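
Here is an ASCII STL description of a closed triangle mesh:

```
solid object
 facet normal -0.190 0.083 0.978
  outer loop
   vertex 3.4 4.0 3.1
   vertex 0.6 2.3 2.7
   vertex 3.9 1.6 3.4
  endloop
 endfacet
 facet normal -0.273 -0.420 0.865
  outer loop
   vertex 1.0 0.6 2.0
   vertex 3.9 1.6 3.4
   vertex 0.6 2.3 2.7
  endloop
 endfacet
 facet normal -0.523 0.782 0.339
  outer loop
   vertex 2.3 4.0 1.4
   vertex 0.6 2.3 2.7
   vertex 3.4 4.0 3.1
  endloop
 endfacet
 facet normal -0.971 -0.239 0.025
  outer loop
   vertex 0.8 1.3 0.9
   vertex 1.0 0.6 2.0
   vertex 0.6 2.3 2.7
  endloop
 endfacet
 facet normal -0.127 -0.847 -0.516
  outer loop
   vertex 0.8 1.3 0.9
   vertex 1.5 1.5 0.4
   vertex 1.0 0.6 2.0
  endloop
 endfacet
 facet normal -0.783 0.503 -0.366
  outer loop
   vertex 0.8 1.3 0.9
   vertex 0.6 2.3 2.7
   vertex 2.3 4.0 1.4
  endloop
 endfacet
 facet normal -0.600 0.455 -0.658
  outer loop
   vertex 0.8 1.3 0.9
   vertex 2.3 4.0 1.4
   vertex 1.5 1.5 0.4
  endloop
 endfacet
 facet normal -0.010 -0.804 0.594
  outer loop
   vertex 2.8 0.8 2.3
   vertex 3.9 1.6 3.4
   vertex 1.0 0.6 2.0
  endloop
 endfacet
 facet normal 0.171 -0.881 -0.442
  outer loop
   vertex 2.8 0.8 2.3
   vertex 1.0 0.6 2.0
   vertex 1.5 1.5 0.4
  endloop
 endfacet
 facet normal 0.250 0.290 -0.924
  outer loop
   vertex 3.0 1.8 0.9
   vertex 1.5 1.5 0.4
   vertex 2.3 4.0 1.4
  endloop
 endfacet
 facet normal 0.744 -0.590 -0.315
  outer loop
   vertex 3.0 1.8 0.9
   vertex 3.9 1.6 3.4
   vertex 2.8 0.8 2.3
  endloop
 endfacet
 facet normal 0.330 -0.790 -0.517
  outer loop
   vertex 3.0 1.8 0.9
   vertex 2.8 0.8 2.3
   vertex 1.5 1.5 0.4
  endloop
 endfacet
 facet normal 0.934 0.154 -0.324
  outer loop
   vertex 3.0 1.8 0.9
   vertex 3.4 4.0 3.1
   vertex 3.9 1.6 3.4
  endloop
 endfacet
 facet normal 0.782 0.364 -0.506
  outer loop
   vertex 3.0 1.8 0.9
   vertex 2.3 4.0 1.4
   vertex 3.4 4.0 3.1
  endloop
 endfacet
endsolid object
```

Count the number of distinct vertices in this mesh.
9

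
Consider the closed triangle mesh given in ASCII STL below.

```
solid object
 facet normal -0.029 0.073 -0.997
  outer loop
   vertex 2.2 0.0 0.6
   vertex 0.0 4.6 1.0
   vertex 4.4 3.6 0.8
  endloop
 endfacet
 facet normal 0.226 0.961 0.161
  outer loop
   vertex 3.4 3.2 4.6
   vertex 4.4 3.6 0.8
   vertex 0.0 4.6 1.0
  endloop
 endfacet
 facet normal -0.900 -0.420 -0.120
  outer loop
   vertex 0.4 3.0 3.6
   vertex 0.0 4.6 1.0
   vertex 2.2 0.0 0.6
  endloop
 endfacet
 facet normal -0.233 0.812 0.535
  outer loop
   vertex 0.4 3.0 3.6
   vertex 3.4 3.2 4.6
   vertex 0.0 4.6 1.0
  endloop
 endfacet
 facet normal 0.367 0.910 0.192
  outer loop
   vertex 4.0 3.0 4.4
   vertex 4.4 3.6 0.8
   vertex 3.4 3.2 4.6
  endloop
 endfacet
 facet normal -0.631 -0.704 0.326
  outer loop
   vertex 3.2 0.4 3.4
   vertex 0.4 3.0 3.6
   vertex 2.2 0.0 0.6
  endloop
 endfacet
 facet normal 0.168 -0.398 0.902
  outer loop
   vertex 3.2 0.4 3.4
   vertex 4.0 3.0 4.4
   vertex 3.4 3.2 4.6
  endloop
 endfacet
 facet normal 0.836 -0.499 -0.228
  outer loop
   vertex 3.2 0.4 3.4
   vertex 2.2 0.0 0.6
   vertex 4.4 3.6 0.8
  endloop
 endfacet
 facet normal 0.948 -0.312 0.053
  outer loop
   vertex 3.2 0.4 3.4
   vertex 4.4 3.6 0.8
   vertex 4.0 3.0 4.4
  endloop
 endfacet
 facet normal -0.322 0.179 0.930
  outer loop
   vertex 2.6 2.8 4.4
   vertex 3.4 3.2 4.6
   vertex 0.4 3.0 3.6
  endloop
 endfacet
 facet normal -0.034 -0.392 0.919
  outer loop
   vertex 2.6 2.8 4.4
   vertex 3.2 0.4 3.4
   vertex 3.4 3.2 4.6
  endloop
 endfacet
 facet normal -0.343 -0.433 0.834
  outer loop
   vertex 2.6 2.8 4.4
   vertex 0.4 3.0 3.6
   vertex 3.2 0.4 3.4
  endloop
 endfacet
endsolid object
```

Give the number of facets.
12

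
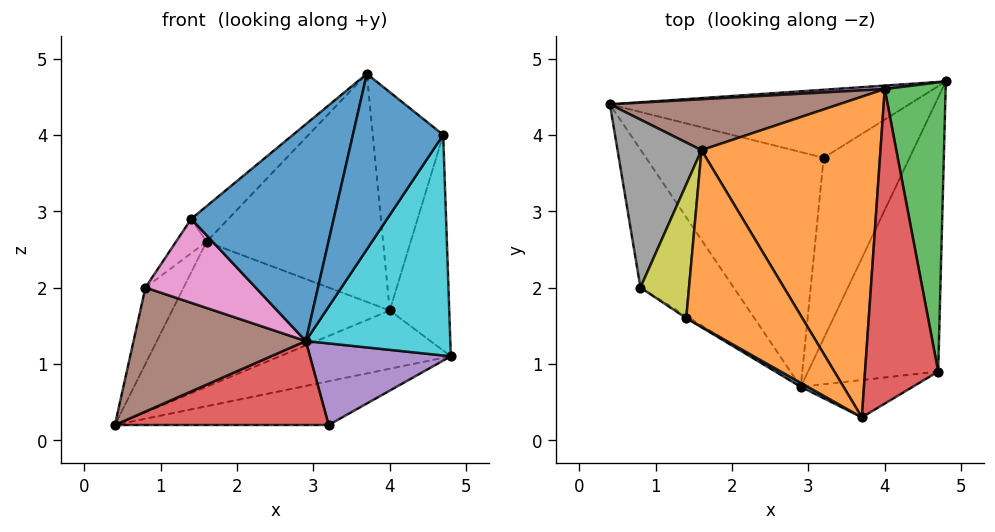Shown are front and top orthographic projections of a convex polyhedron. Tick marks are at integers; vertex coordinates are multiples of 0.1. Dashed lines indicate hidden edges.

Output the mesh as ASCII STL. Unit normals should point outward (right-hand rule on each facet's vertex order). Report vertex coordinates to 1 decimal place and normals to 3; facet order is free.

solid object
 facet normal -0.502 -0.865 0.016
  outer loop
   vertex 2.9 0.7 1.3
   vertex 3.7 0.3 4.8
   vertex 1.4 1.6 2.9
  endloop
 endfacet
 facet normal -0.573 0.162 0.804
  outer loop
   vertex 1.6 3.8 2.6
   vertex 1.4 1.6 2.9
   vertex 3.7 0.3 4.8
  endloop
 endfacet
 facet normal 0.134 0.536 -0.834
  outer loop
   vertex 3.2 3.7 0.2
   vertex 0.4 4.4 0.2
   vertex 4.8 4.7 1.1
  endloop
 endfacet
 facet normal -0.084 -0.336 -0.938
  outer loop
   vertex 3.2 3.7 0.2
   vertex 2.9 0.7 1.3
   vertex 0.4 4.4 0.2
  endloop
 endfacet
 facet normal 0.610 -0.326 -0.722
  outer loop
   vertex 3.2 3.7 0.2
   vertex 4.8 4.7 1.1
   vertex 2.9 0.7 1.3
  endloop
 endfacet
 facet normal -0.552 -0.557 -0.620
  outer loop
   vertex 0.8 2.0 2.0
   vertex 0.4 4.4 0.2
   vertex 2.9 0.7 1.3
  endloop
 endfacet
 facet normal -0.532 -0.847 -0.022
  outer loop
   vertex 0.8 2.0 2.0
   vertex 2.9 0.7 1.3
   vertex 1.4 1.6 2.9
  endloop
 endfacet
 facet normal -0.850 0.218 0.480
  outer loop
   vertex 0.8 2.0 2.0
   vertex 1.6 3.8 2.6
   vertex 0.4 4.4 0.2
  endloop
 endfacet
 facet normal -0.790 0.153 0.594
  outer loop
   vertex 0.8 2.0 2.0
   vertex 1.4 1.6 2.9
   vertex 1.6 3.8 2.6
  endloop
 endfacet
 facet normal 0.778 -0.394 -0.489
  outer loop
   vertex 4.7 0.9 4.0
   vertex 2.9 0.7 1.3
   vertex 4.8 4.7 1.1
  endloop
 endfacet
 facet normal 0.388 -0.902 -0.192
  outer loop
   vertex 4.7 0.9 4.0
   vertex 3.7 0.3 4.8
   vertex 2.9 0.7 1.3
  endloop
 endfacet
 facet normal 0.112 0.576 0.810
  outer loop
   vertex 4.0 4.6 1.7
   vertex 1.6 3.8 2.6
   vertex 3.7 0.3 4.8
  endloop
 endfacet
 facet normal 0.466 0.529 0.709
  outer loop
   vertex 4.0 4.6 1.7
   vertex 4.7 0.9 4.0
   vertex 4.8 4.7 1.1
  endloop
 endfacet
 facet normal 0.300 0.544 0.784
  outer loop
   vertex 4.0 4.6 1.7
   vertex 3.7 0.3 4.8
   vertex 4.7 0.9 4.0
  endloop
 endfacet
 facet normal -0.080 0.995 0.059
  outer loop
   vertex 4.0 4.6 1.7
   vertex 4.8 4.7 1.1
   vertex 0.4 4.4 0.2
  endloop
 endfacet
 facet normal -0.187 0.927 0.325
  outer loop
   vertex 4.0 4.6 1.7
   vertex 0.4 4.4 0.2
   vertex 1.6 3.8 2.6
  endloop
 endfacet
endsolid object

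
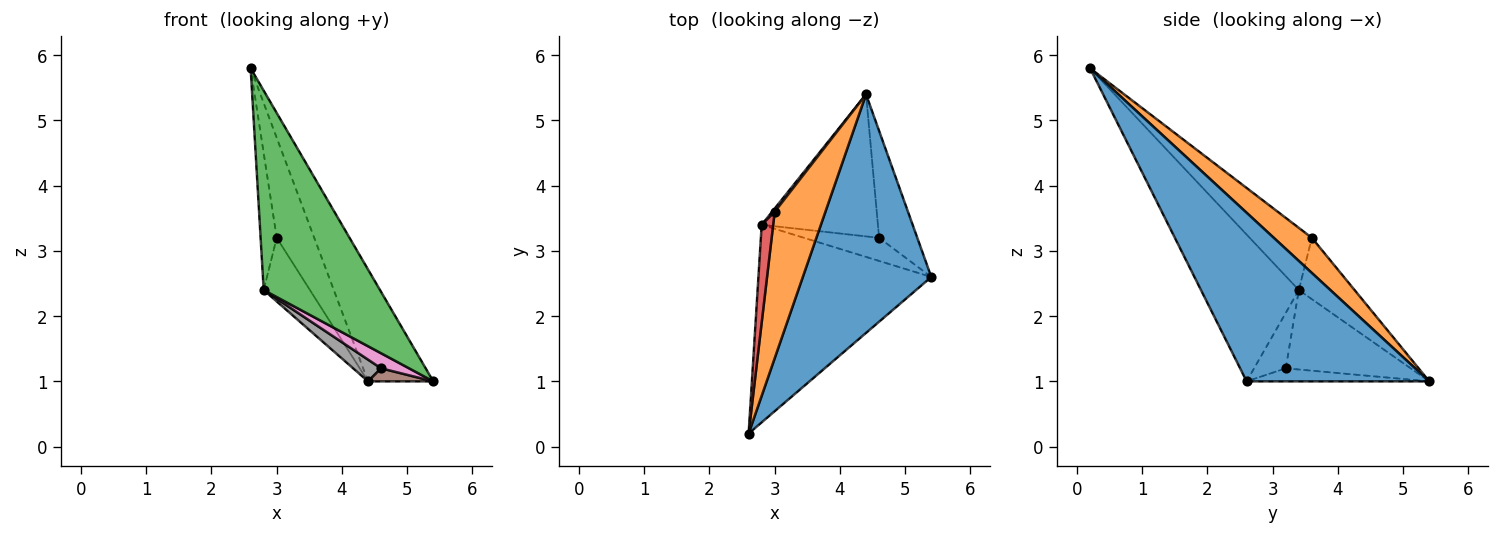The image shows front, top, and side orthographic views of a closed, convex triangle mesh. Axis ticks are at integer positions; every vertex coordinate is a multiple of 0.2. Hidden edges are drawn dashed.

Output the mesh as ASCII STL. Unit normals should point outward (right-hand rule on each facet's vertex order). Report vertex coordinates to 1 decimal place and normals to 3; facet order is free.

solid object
 facet normal 0.765 0.273 0.583
  outer loop
   vertex 4.4 5.4 1.0
   vertex 2.6 0.2 5.8
   vertex 5.4 2.6 1.0
  endloop
 endfacet
 facet normal 0.497 0.490 0.717
  outer loop
   vertex 3.0 3.6 3.2
   vertex 2.6 0.2 5.8
   vertex 4.4 5.4 1.0
  endloop
 endfacet
 facet normal -0.513 -0.610 -0.604
  outer loop
   vertex 2.8 3.4 2.4
   vertex 5.4 2.6 1.0
   vertex 2.6 0.2 5.8
  endloop
 endfacet
 facet normal -0.953 0.247 0.176
  outer loop
   vertex 2.8 3.4 2.4
   vertex 2.6 0.2 5.8
   vertex 3.0 3.6 3.2
  endloop
 endfacet
 facet normal -0.769 0.638 0.033
  outer loop
   vertex 2.8 3.4 2.4
   vertex 3.0 3.6 3.2
   vertex 4.4 5.4 1.0
  endloop
 endfacet
 facet normal -0.321 -0.115 -0.940
  outer loop
   vertex 4.6 3.2 1.2
   vertex 4.4 5.4 1.0
   vertex 5.4 2.6 1.0
  endloop
 endfacet
 facet normal -0.526 -0.464 -0.712
  outer loop
   vertex 4.6 3.2 1.2
   vertex 5.4 2.6 1.0
   vertex 2.8 3.4 2.4
  endloop
 endfacet
 facet normal -0.560 -0.125 -0.819
  outer loop
   vertex 4.6 3.2 1.2
   vertex 2.8 3.4 2.4
   vertex 4.4 5.4 1.0
  endloop
 endfacet
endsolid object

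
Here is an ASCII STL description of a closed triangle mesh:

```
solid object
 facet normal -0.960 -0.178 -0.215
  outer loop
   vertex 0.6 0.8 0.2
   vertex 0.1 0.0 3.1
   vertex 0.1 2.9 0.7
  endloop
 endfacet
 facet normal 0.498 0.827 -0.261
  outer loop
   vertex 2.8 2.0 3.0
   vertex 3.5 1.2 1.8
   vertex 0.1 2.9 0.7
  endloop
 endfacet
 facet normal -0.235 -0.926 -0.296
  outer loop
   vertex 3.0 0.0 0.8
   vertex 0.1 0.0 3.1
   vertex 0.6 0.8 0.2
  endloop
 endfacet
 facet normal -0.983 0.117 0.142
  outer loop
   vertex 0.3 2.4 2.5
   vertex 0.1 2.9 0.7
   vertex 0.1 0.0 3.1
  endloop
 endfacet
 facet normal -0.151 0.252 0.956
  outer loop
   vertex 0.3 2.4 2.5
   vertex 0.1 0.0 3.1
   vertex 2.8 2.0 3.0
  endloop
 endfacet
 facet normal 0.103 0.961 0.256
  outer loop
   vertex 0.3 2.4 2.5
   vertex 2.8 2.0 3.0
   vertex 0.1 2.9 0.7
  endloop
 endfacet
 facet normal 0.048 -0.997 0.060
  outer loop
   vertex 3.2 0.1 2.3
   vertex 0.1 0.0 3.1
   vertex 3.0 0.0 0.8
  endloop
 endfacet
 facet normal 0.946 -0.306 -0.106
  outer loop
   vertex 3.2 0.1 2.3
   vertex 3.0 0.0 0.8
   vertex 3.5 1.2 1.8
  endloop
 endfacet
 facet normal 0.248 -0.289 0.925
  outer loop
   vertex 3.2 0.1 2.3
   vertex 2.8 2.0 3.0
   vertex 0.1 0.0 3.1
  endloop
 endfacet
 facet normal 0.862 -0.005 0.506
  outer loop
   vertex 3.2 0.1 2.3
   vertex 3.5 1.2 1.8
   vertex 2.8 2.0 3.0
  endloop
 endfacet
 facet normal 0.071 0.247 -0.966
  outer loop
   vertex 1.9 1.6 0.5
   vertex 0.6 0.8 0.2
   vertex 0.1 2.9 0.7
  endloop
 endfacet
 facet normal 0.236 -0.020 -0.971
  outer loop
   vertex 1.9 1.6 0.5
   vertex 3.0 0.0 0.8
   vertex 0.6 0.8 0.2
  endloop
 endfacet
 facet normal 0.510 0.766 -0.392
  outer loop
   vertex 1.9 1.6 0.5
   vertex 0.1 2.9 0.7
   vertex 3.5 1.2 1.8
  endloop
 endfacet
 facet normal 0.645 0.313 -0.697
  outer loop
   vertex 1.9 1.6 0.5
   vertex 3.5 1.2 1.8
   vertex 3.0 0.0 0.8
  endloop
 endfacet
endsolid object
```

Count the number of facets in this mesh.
14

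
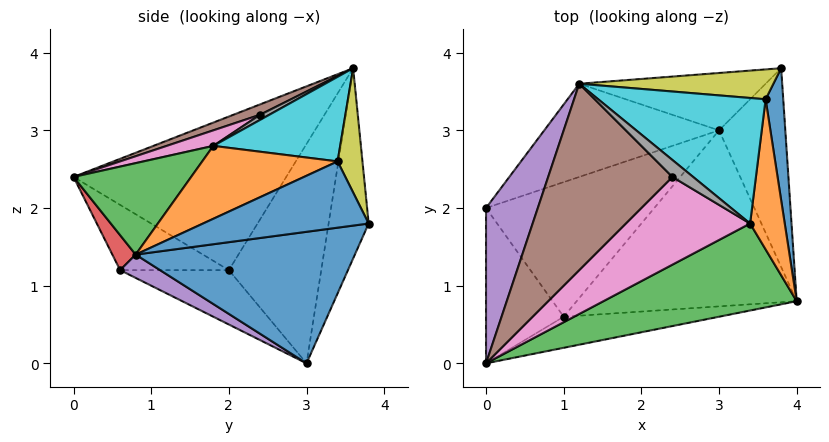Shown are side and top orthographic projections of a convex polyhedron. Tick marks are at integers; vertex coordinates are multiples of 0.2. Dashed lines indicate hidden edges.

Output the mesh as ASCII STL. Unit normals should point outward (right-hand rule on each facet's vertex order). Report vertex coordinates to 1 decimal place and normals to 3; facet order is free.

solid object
 facet normal 0.887 0.119 -0.447
  outer loop
   vertex 3.8 3.8 1.8
   vertex 4.0 0.8 1.4
   vertex 3.0 3.0 0.0
  endloop
 endfacet
 facet normal -0.286 0.916 -0.280
  outer loop
   vertex 3.8 3.8 1.8
   vertex 3.0 3.0 0.0
   vertex 1.2 3.6 3.8
  endloop
 endfacet
 facet normal 0.301 -0.710 0.636
  outer loop
   vertex 3.4 1.8 2.8
   vertex 0.0 0.0 2.4
   vertex 4.0 0.8 1.4
  endloop
 endfacet
 facet normal 0.087 -0.918 -0.387
  outer loop
   vertex 1.0 0.6 1.2
   vertex 4.0 0.8 1.4
   vertex 0.0 0.0 2.4
  endloop
 endfacet
 facet normal 0.091 -0.505 -0.858
  outer loop
   vertex 1.0 0.6 1.2
   vertex 3.0 3.0 0.0
   vertex 4.0 0.8 1.4
  endloop
 endfacet
 facet normal 0.077 -0.383 0.920
  outer loop
   vertex 2.4 2.4 3.2
   vertex 1.2 3.6 3.8
   vertex 0.0 0.0 2.4
  endloop
 endfacet
 facet normal 0.113 -0.414 0.903
  outer loop
   vertex 2.4 2.4 3.2
   vertex 0.0 0.0 2.4
   vertex 3.4 1.8 2.8
  endloop
 endfacet
 facet normal 0.236 -0.236 0.943
  outer loop
   vertex 2.4 2.4 3.2
   vertex 3.4 1.8 2.8
   vertex 1.2 3.6 3.8
  endloop
 endfacet
 facet normal 0.311 0.817 0.486
  outer loop
   vertex 3.6 3.4 2.6
   vertex 3.8 3.8 1.8
   vertex 1.2 3.6 3.8
  endloop
 endfacet
 facet normal 0.450 0.055 0.891
  outer loop
   vertex 3.6 3.4 2.6
   vertex 1.2 3.6 3.8
   vertex 3.4 1.8 2.8
  endloop
 endfacet
 facet normal 0.966 0.030 0.257
  outer loop
   vertex 3.6 3.4 2.6
   vertex 4.0 0.8 1.4
   vertex 3.8 3.8 1.8
  endloop
 endfacet
 facet normal 0.902 -0.059 0.429
  outer loop
   vertex 3.6 3.4 2.6
   vertex 3.4 1.8 2.8
   vertex 4.0 0.8 1.4
  endloop
 endfacet
 facet normal -0.415 0.848 -0.330
  outer loop
   vertex 0.0 2.0 1.2
   vertex 1.2 3.6 3.8
   vertex 3.0 3.0 0.0
  endloop
 endfacet
 facet normal -0.300 -0.214 -0.929
  outer loop
   vertex 0.0 2.0 1.2
   vertex 3.0 3.0 0.0
   vertex 1.0 0.6 1.2
  endloop
 endfacet
 facet normal -0.931 0.188 0.314
  outer loop
   vertex 0.0 2.0 1.2
   vertex 0.0 0.0 2.4
   vertex 1.2 3.6 3.8
  endloop
 endfacet
 facet normal -0.584 -0.417 -0.696
  outer loop
   vertex 0.0 2.0 1.2
   vertex 1.0 0.6 1.2
   vertex 0.0 0.0 2.4
  endloop
 endfacet
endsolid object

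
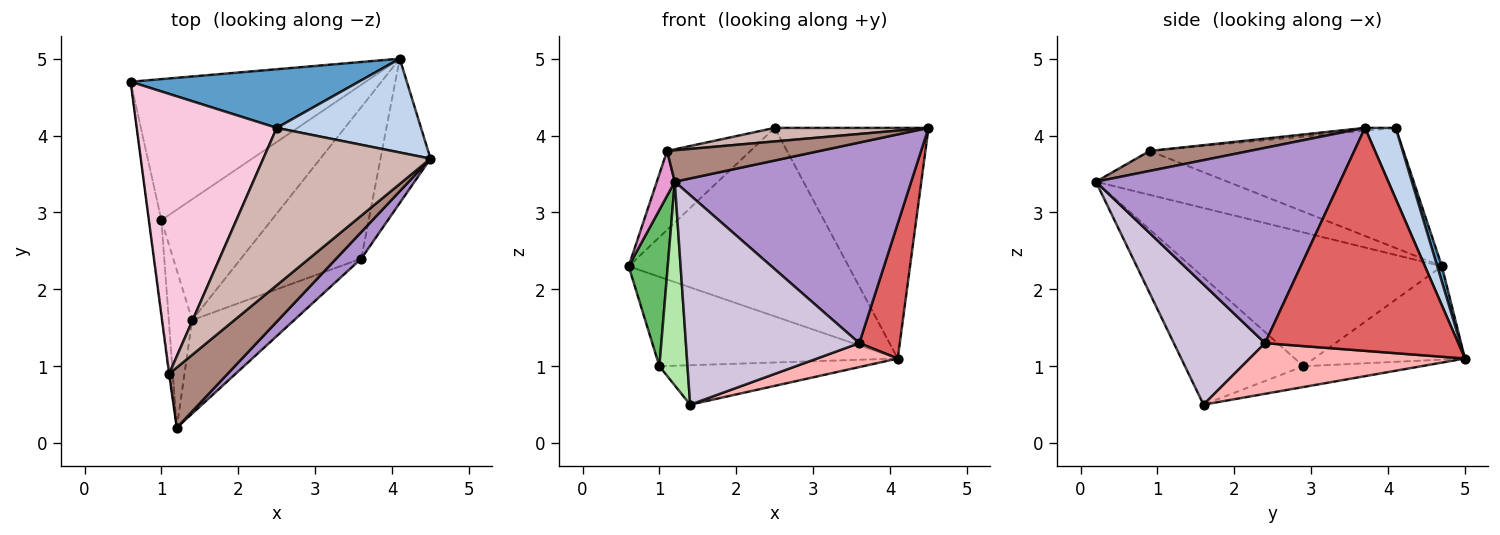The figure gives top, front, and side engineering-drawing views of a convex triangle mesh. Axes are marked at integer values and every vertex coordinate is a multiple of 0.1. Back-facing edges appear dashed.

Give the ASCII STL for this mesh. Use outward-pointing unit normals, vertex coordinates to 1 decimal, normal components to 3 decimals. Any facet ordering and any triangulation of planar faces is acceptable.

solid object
 facet normal 0.020 0.955 0.297
  outer loop
   vertex 2.5 4.1 4.1
   vertex 4.1 5.0 1.1
   vertex 0.6 4.7 2.3
  endloop
 endfacet
 facet normal 0.182 0.911 0.370
  outer loop
   vertex 2.5 4.1 4.1
   vertex 4.5 3.7 4.1
   vertex 4.1 5.0 1.1
  endloop
 endfacet
 facet normal -0.318 0.508 -0.801
  outer loop
   vertex 1.0 2.9 1.0
   vertex 0.6 4.7 2.3
   vertex 4.1 5.0 1.1
  endloop
 endfacet
 facet normal -0.177 0.305 -0.936
  outer loop
   vertex 1.0 2.9 1.0
   vertex 4.1 5.0 1.1
   vertex 1.4 1.6 0.5
  endloop
 endfacet
 facet normal -0.984 -0.153 -0.090
  outer loop
   vertex 1.0 2.9 1.0
   vertex 1.2 0.2 3.4
   vertex 0.6 4.7 2.3
  endloop
 endfacet
 facet normal -0.958 -0.227 -0.176
  outer loop
   vertex 1.0 2.9 1.0
   vertex 1.4 1.6 0.5
   vertex 1.2 0.2 3.4
  endloop
 endfacet
 facet normal 0.956 -0.200 -0.214
  outer loop
   vertex 3.6 2.4 1.3
   vertex 4.1 5.0 1.1
   vertex 4.5 3.7 4.1
  endloop
 endfacet
 facet normal 0.384 -0.144 -0.912
  outer loop
   vertex 3.6 2.4 1.3
   vertex 1.4 1.6 0.5
   vertex 4.1 5.0 1.1
  endloop
 endfacet
 facet normal 0.715 -0.693 0.092
  outer loop
   vertex 3.6 2.4 1.3
   vertex 4.5 3.7 4.1
   vertex 1.2 0.2 3.4
  endloop
 endfacet
 facet normal 0.433 -0.823 -0.368
  outer loop
   vertex 3.6 2.4 1.3
   vertex 1.2 0.2 3.4
   vertex 1.4 1.6 0.5
  endloop
 endfacet
 facet normal 0.290 -0.443 0.848
  outer loop
   vertex 1.1 0.9 3.8
   vertex 1.2 0.2 3.4
   vertex 4.5 3.7 4.1
  endloop
 endfacet
 facet normal -0.017 -0.086 0.996
  outer loop
   vertex 1.1 0.9 3.8
   vertex 4.5 3.7 4.1
   vertex 2.5 4.1 4.1
  endloop
 endfacet
 facet normal -0.991 -0.135 -0.012
  outer loop
   vertex 1.1 0.9 3.8
   vertex 0.6 4.7 2.3
   vertex 1.2 0.2 3.4
  endloop
 endfacet
 facet normal -0.637 0.209 0.742
  outer loop
   vertex 1.1 0.9 3.8
   vertex 2.5 4.1 4.1
   vertex 0.6 4.7 2.3
  endloop
 endfacet
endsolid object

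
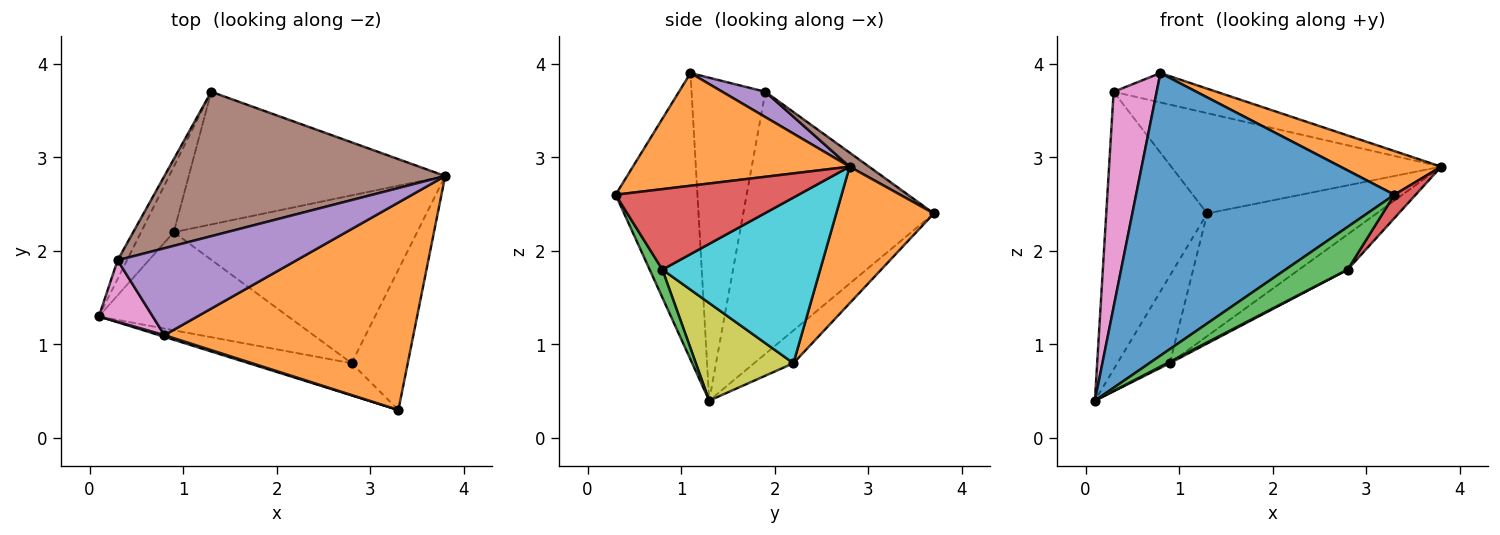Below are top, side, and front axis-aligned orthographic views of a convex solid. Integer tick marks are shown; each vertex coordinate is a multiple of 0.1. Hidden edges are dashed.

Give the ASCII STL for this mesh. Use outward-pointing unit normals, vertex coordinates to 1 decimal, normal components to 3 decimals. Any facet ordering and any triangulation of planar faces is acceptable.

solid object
 facet normal -0.302 -0.953 0.006
  outer loop
   vertex 0.8 1.1 3.9
   vertex 0.1 1.3 0.4
   vertex 3.3 0.3 2.6
  endloop
 endfacet
 facet normal 0.405 -0.188 0.895
  outer loop
   vertex 0.8 1.1 3.9
   vertex 3.3 0.3 2.6
   vertex 3.8 2.8 2.9
  endloop
 endfacet
 facet normal 0.162 -0.788 -0.594
  outer loop
   vertex 2.8 0.8 1.8
   vertex 3.3 0.3 2.6
   vertex 0.1 1.3 0.4
  endloop
 endfacet
 facet normal 0.816 -0.095 -0.570
  outer loop
   vertex 2.8 0.8 1.8
   vertex 3.8 2.8 2.9
   vertex 3.3 0.3 2.6
  endloop
 endfacet
 facet normal 0.133 0.318 0.939
  outer loop
   vertex 0.3 1.9 3.7
   vertex 0.8 1.1 3.9
   vertex 3.8 2.8 2.9
  endloop
 endfacet
 facet normal 0.041 0.570 0.821
  outer loop
   vertex 0.3 1.9 3.7
   vertex 3.8 2.8 2.9
   vertex 1.3 3.7 2.4
  endloop
 endfacet
 facet normal -0.855 -0.499 0.142
  outer loop
   vertex 0.3 1.9 3.7
   vertex 0.1 1.3 0.4
   vertex 0.8 1.1 3.9
  endloop
 endfacet
 facet normal -0.883 0.468 -0.032
  outer loop
   vertex 0.3 1.9 3.7
   vertex 1.3 3.7 2.4
   vertex 0.1 1.3 0.4
  endloop
 endfacet
 facet normal 0.458 -0.013 -0.889
  outer loop
   vertex 0.9 2.2 0.8
   vertex 2.8 0.8 1.8
   vertex 0.1 1.3 0.4
  endloop
 endfacet
 facet normal 0.554 0.171 -0.814
  outer loop
   vertex 0.9 2.2 0.8
   vertex 3.8 2.8 2.9
   vertex 2.8 0.8 1.8
  endloop
 endfacet
 facet normal -0.514 0.686 -0.514
  outer loop
   vertex 0.9 2.2 0.8
   vertex 0.1 1.3 0.4
   vertex 1.3 3.7 2.4
  endloop
 endfacet
 facet normal 0.364 0.632 -0.684
  outer loop
   vertex 0.9 2.2 0.8
   vertex 1.3 3.7 2.4
   vertex 3.8 2.8 2.9
  endloop
 endfacet
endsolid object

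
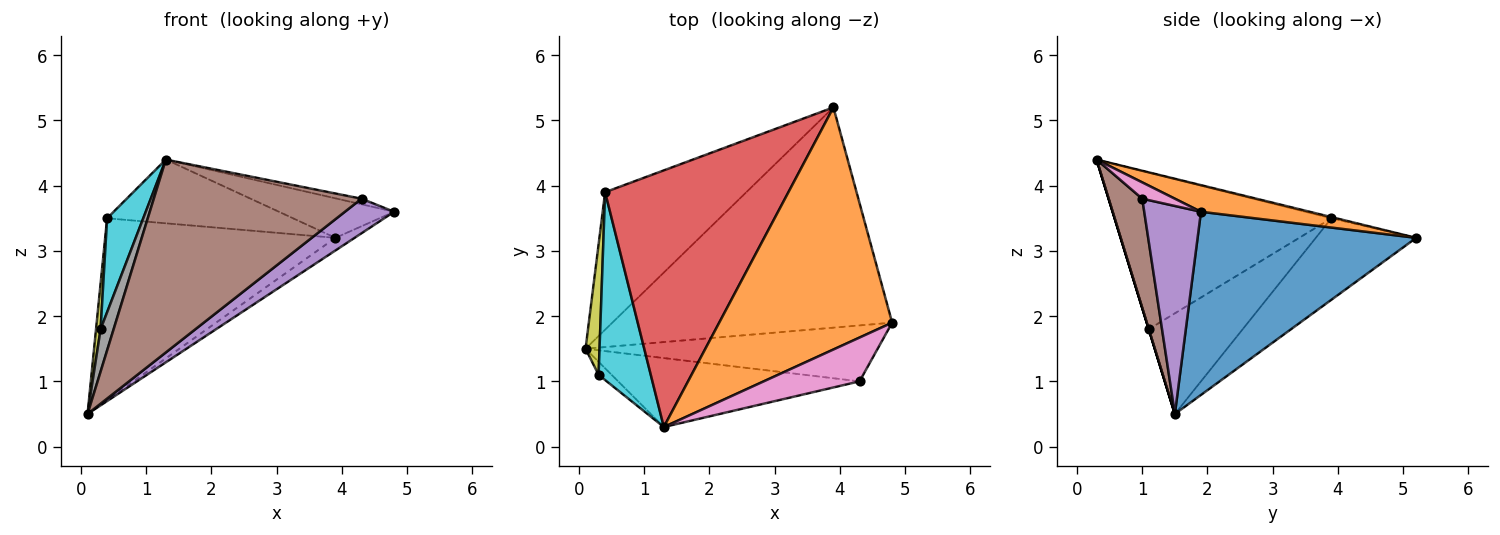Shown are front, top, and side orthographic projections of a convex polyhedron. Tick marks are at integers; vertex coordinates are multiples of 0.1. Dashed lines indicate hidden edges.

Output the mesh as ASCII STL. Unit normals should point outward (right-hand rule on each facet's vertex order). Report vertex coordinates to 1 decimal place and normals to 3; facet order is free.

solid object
 facet normal 0.547 0.048 -0.836
  outer loop
   vertex 3.9 5.2 3.2
   vertex 4.8 1.9 3.6
   vertex 0.1 1.5 0.5
  endloop
 endfacet
 facet normal 0.150 0.159 0.976
  outer loop
   vertex 1.3 0.3 4.4
   vertex 4.8 1.9 3.6
   vertex 3.9 5.2 3.2
  endloop
 endfacet
 facet normal -0.329 0.753 -0.570
  outer loop
   vertex 0.4 3.9 3.5
   vertex 3.9 5.2 3.2
   vertex 0.1 1.5 0.5
  endloop
 endfacet
 facet normal -0.006 0.241 0.970
  outer loop
   vertex 0.4 3.9 3.5
   vertex 1.3 0.3 4.4
   vertex 3.9 5.2 3.2
  endloop
 endfacet
 facet normal 0.518 -0.450 -0.728
  outer loop
   vertex 4.3 1.0 3.8
   vertex 0.1 1.5 0.5
   vertex 4.8 1.9 3.6
  endloop
 endfacet
 facet normal 0.151 -0.931 -0.333
  outer loop
   vertex 4.3 1.0 3.8
   vertex 1.3 0.3 4.4
   vertex 0.1 1.5 0.5
  endloop
 endfacet
 facet normal 0.166 0.125 0.978
  outer loop
   vertex 4.3 1.0 3.8
   vertex 4.8 1.9 3.6
   vertex 1.3 0.3 4.4
  endloop
 endfacet
 facet normal 0.000 -0.956 -0.294
  outer loop
   vertex 0.3 1.1 1.8
   vertex 0.1 1.5 0.5
   vertex 1.3 0.3 4.4
  endloop
 endfacet
 facet normal -0.989 -0.048 0.137
  outer loop
   vertex 0.3 1.1 1.8
   vertex 0.4 3.9 3.5
   vertex 0.1 1.5 0.5
  endloop
 endfacet
 facet normal -0.937 -0.156 0.312
  outer loop
   vertex 0.3 1.1 1.8
   vertex 1.3 0.3 4.4
   vertex 0.4 3.9 3.5
  endloop
 endfacet
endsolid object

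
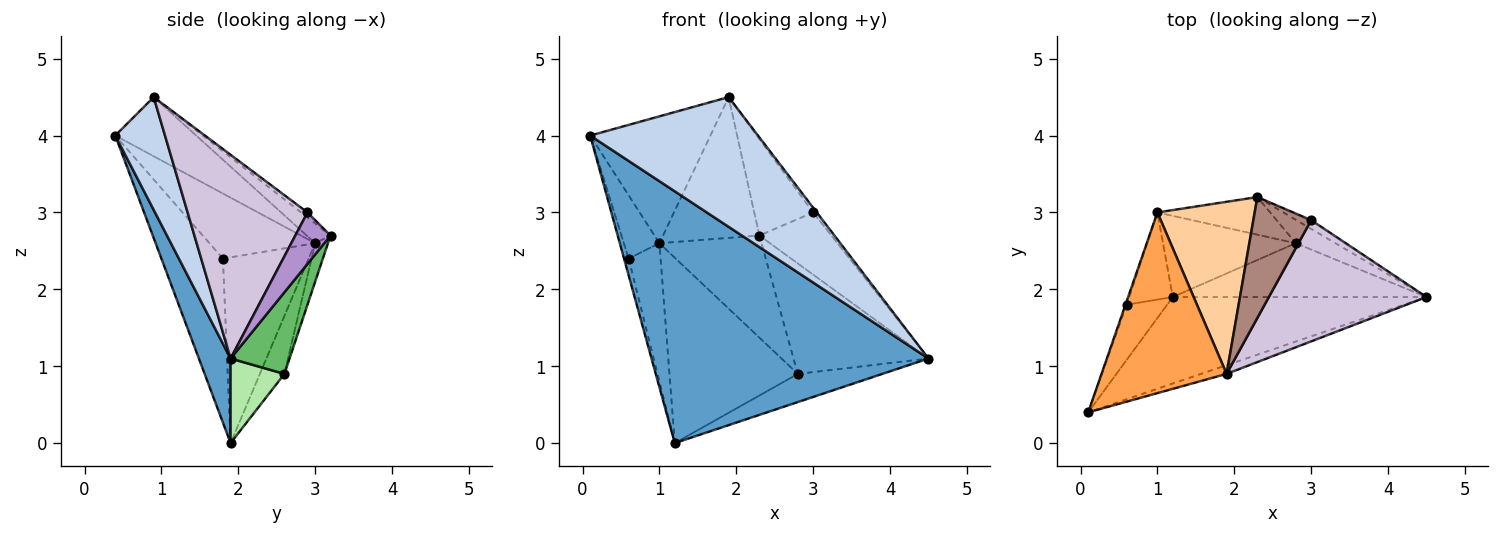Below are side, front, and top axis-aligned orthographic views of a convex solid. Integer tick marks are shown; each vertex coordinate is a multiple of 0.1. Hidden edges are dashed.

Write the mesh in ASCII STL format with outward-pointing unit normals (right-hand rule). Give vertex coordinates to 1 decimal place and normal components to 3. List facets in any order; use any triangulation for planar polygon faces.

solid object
 facet normal 0.108 -0.940 -0.323
  outer loop
   vertex 1.2 1.9 0.0
   vertex 4.5 1.9 1.1
   vertex 0.1 0.4 4.0
  endloop
 endfacet
 facet normal 0.284 -0.957 -0.064
  outer loop
   vertex 1.9 0.9 4.5
   vertex 0.1 0.4 4.0
   vertex 4.5 1.9 1.1
  endloop
 endfacet
 facet normal -0.361 0.536 0.763
  outer loop
   vertex 1.0 3.0 2.6
   vertex 0.1 0.4 4.0
   vertex 1.9 0.9 4.5
  endloop
 endfacet
 facet normal -0.155 0.625 0.765
  outer loop
   vertex 1.0 3.0 2.6
   vertex 1.9 0.9 4.5
   vertex 2.3 3.2 2.7
  endloop
 endfacet
 facet normal 0.393 0.900 -0.191
  outer loop
   vertex 2.8 2.6 0.9
   vertex 2.3 3.2 2.7
   vertex 4.5 1.9 1.1
  endloop
 endfacet
 facet normal 0.283 0.445 -0.850
  outer loop
   vertex 2.8 2.6 0.9
   vertex 4.5 1.9 1.1
   vertex 1.2 1.9 0.0
  endloop
 endfacet
 facet normal -0.117 0.932 -0.343
  outer loop
   vertex 2.8 2.6 0.9
   vertex 1.0 3.0 2.6
   vertex 2.3 3.2 2.7
  endloop
 endfacet
 facet normal -0.173 0.902 -0.395
  outer loop
   vertex 2.8 2.6 0.9
   vertex 1.2 1.9 0.0
   vertex 1.0 3.0 2.6
  endloop
 endfacet
 facet normal 0.436 0.891 -0.125
  outer loop
   vertex 3.0 2.9 3.0
   vertex 4.5 1.9 1.1
   vertex 2.3 3.2 2.7
  endloop
 endfacet
 facet normal 0.791 0.024 0.612
  outer loop
   vertex 3.0 2.9 3.0
   vertex 1.9 0.9 4.5
   vertex 4.5 1.9 1.1
  endloop
 endfacet
 facet normal -0.068 0.622 0.780
  outer loop
   vertex 3.0 2.9 3.0
   vertex 2.3 3.2 2.7
   vertex 1.9 0.9 4.5
  endloop
 endfacet
 facet normal -0.968 0.073 -0.239
  outer loop
   vertex 0.6 1.8 2.4
   vertex 1.2 1.9 0.0
   vertex 0.1 0.4 4.0
  endloop
 endfacet
 facet normal -0.948 0.319 -0.017
  outer loop
   vertex 0.6 1.8 2.4
   vertex 0.1 0.4 4.0
   vertex 1.0 3.0 2.6
  endloop
 endfacet
 facet normal -0.915 0.341 -0.215
  outer loop
   vertex 0.6 1.8 2.4
   vertex 1.0 3.0 2.6
   vertex 1.2 1.9 0.0
  endloop
 endfacet
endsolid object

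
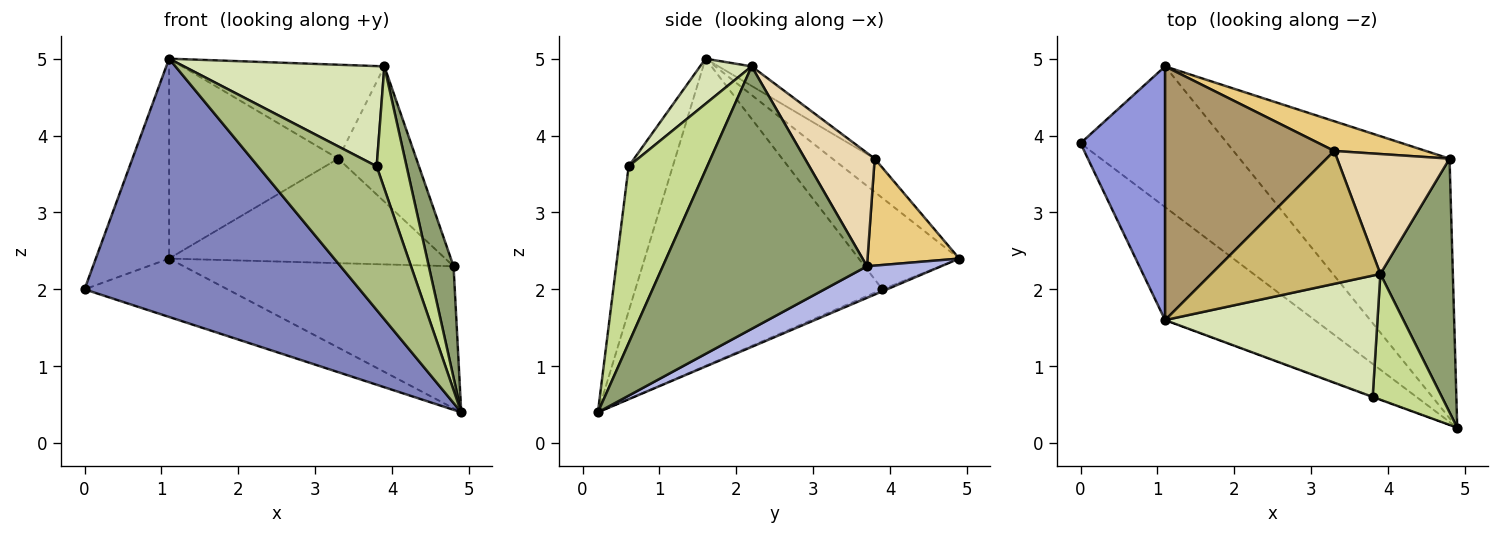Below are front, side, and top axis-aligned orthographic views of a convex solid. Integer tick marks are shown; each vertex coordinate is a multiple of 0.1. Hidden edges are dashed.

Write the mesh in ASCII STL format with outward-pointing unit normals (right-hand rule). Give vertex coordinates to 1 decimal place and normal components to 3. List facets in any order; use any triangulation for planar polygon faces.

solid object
 facet normal -0.012 0.383 -0.924
  outer loop
   vertex 1.1 4.9 2.4
   vertex 4.9 0.2 0.4
   vertex 0.0 3.9 2.0
  endloop
 endfacet
 facet normal -0.635 -0.708 -0.309
  outer loop
   vertex 1.1 1.6 5.0
   vertex 0.0 3.9 2.0
   vertex 4.9 0.2 0.4
  endloop
 endfacet
 facet normal -0.647 0.472 0.599
  outer loop
   vertex 1.1 1.6 5.0
   vertex 1.1 4.9 2.4
   vertex 0.0 3.9 2.0
  endloop
 endfacet
 facet normal 0.131 0.476 -0.870
  outer loop
   vertex 4.8 3.7 2.3
   vertex 4.9 0.2 0.4
   vertex 1.1 4.9 2.4
  endloop
 endfacet
 facet normal 0.957 -0.116 0.264
  outer loop
   vertex 4.8 3.7 2.3
   vertex 3.9 2.2 4.9
   vertex 4.9 0.2 0.4
  endloop
 endfacet
 facet normal -0.349 -0.937 -0.003
  outer loop
   vertex 3.8 0.6 3.6
   vertex 1.1 1.6 5.0
   vertex 4.9 0.2 0.4
  endloop
 endfacet
 facet normal 0.878 -0.334 0.343
  outer loop
   vertex 3.8 0.6 3.6
   vertex 4.9 0.2 0.4
   vertex 3.9 2.2 4.9
  endloop
 endfacet
 facet normal 0.162 -0.628 0.761
  outer loop
   vertex 3.8 0.6 3.6
   vertex 3.9 2.2 4.9
   vertex 1.1 1.6 5.0
  endloop
 endfacet
 facet normal -0.153 0.612 0.776
  outer loop
   vertex 3.3 3.8 3.7
   vertex 1.1 4.9 2.4
   vertex 1.1 1.6 5.0
  endloop
 endfacet
 facet normal -0.094 0.575 0.813
  outer loop
   vertex 3.3 3.8 3.7
   vertex 1.1 1.6 5.0
   vertex 3.9 2.2 4.9
  endloop
 endfacet
 facet normal 0.304 0.916 0.260
  outer loop
   vertex 3.3 3.8 3.7
   vertex 4.8 3.7 2.3
   vertex 1.1 4.9 2.4
  endloop
 endfacet
 facet normal 0.556 0.622 0.551
  outer loop
   vertex 3.3 3.8 3.7
   vertex 3.9 2.2 4.9
   vertex 4.8 3.7 2.3
  endloop
 endfacet
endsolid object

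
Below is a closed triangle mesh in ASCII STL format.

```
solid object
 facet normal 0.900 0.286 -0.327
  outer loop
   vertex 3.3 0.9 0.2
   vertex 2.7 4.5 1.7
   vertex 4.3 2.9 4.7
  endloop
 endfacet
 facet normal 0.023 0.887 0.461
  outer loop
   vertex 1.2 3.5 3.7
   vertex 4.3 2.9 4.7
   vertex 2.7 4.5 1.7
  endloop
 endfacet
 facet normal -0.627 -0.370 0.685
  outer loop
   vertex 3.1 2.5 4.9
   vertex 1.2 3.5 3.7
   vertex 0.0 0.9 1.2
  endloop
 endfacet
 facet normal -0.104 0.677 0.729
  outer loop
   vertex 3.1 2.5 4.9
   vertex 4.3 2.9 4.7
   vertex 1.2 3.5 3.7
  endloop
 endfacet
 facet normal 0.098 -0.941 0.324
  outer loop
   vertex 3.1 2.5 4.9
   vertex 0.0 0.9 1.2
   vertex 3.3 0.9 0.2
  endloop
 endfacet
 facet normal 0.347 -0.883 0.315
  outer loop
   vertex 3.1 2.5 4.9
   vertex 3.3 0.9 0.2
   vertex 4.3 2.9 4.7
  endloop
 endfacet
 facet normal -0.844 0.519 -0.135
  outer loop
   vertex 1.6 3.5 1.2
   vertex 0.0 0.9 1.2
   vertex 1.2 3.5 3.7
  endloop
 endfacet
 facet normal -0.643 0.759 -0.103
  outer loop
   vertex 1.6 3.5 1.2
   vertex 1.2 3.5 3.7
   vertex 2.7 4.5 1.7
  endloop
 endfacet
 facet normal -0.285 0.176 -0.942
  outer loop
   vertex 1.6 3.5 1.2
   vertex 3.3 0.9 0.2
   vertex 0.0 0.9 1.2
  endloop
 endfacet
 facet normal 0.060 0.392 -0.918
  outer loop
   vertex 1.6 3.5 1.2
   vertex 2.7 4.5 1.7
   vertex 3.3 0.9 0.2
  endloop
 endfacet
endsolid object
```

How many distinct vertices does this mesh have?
7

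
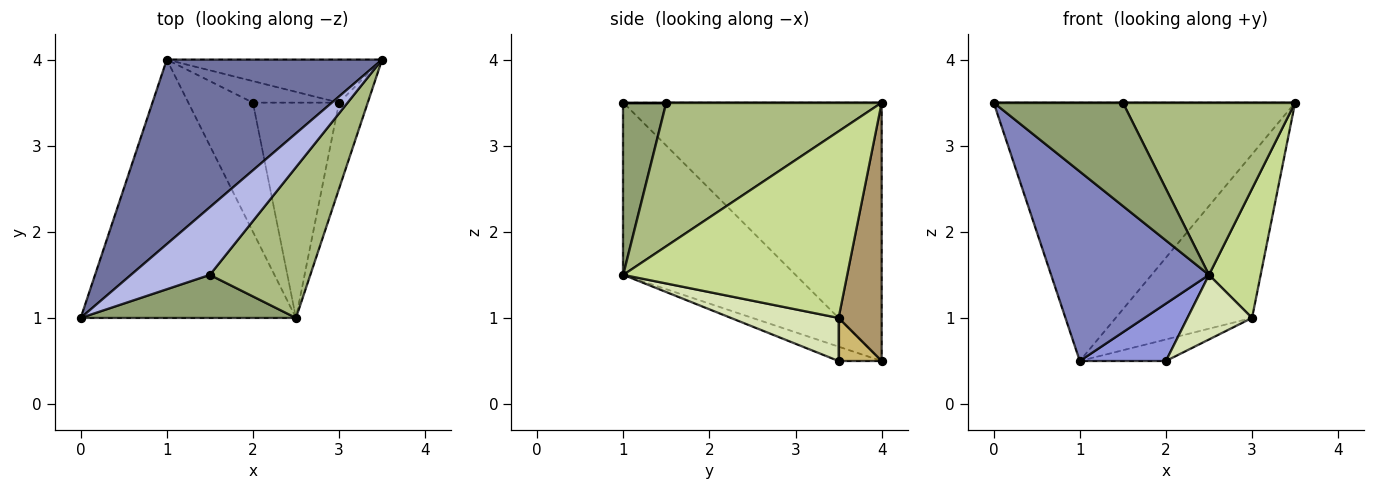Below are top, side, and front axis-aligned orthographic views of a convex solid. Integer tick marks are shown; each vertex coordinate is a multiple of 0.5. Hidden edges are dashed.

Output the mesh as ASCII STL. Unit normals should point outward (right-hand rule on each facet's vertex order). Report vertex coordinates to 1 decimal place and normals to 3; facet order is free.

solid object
 facet normal -0.572 0.667 0.477
  outer loop
   vertex 1.0 4.0 0.5
   vertex 0.0 1.0 3.5
   vertex 3.5 4.0 3.5
  endloop
 endfacet
 facet normal -0.542 -0.497 -0.678
  outer loop
   vertex 2.5 1.0 1.5
   vertex 0.0 1.0 3.5
   vertex 1.0 4.0 0.5
  endloop
 endfacet
 facet normal -0.199 -0.398 -0.896
  outer loop
   vertex 2.5 1.0 1.5
   vertex 1.0 4.0 0.5
   vertex 2.0 3.5 0.5
  endloop
 endfacet
 facet normal 0.000 0.000 1.000
  outer loop
   vertex 1.5 1.5 3.5
   vertex 3.5 4.0 3.5
   vertex 0.0 1.0 3.5
  endloop
 endfacet
 facet normal 0.294 -0.882 0.368
  outer loop
   vertex 1.5 1.5 3.5
   vertex 0.0 1.0 3.5
   vertex 2.5 1.0 1.5
  endloop
 endfacet
 facet normal 0.685 -0.548 0.480
  outer loop
   vertex 1.5 1.5 3.5
   vertex 2.5 1.0 1.5
   vertex 3.5 4.0 3.5
  endloop
 endfacet
 facet normal 0.964 -0.222 -0.148
  outer loop
   vertex 3.0 3.5 1.0
   vertex 3.5 4.0 3.5
   vertex 2.5 1.0 1.5
  endloop
 endfacet
 facet normal 0.432 -0.259 -0.864
  outer loop
   vertex 3.0 3.5 1.0
   vertex 2.5 1.0 1.5
   vertex 2.0 3.5 0.5
  endloop
 endfacet
 facet normal 0.292 0.925 -0.243
  outer loop
   vertex 3.0 3.5 1.0
   vertex 1.0 4.0 0.5
   vertex 3.5 4.0 3.5
  endloop
 endfacet
 facet normal 0.333 0.667 -0.667
  outer loop
   vertex 3.0 3.5 1.0
   vertex 2.0 3.5 0.5
   vertex 1.0 4.0 0.5
  endloop
 endfacet
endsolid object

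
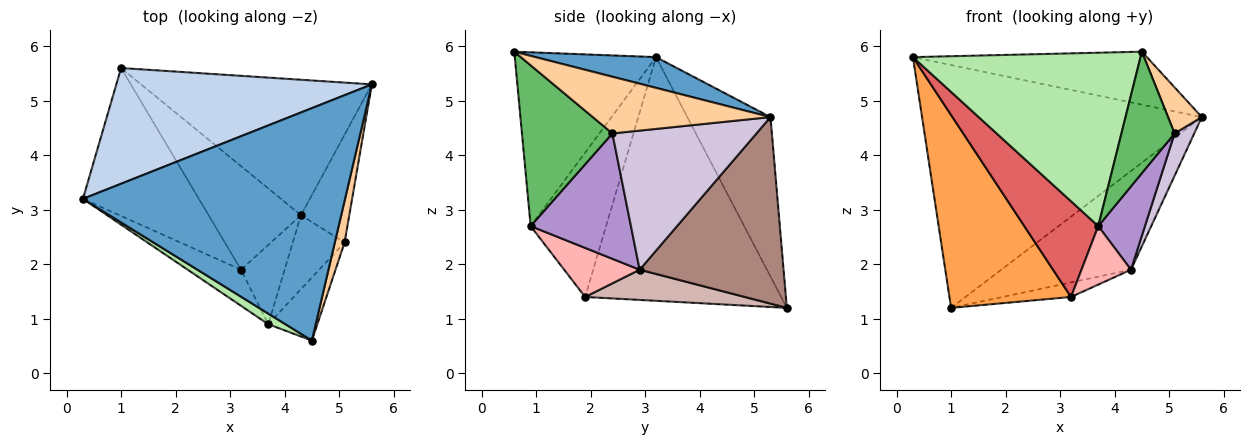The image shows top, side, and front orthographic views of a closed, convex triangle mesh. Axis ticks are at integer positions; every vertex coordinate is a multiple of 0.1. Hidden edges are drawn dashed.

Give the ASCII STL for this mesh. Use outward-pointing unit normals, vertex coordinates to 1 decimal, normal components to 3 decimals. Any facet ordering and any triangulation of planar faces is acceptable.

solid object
 facet normal 0.114 0.221 0.969
  outer loop
   vertex 4.5 0.6 5.9
   vertex 5.6 5.3 4.7
   vertex 0.3 3.2 5.8
  endloop
 endfacet
 facet normal -0.259 0.872 0.415
  outer loop
   vertex 1.0 5.6 1.2
   vertex 0.3 3.2 5.8
   vertex 5.6 5.3 4.7
  endloop
 endfacet
 facet normal -0.788 -0.489 -0.375
  outer loop
   vertex 3.2 1.9 1.4
   vertex 0.3 3.2 5.8
   vertex 1.0 5.6 1.2
  endloop
 endfacet
 facet normal 0.969 -0.184 0.166
  outer loop
   vertex 5.1 2.4 4.4
   vertex 5.6 5.3 4.7
   vertex 4.5 0.6 5.9
  endloop
 endfacet
 facet normal 0.834 -0.490 -0.254
  outer loop
   vertex 3.7 0.9 2.7
   vertex 5.1 2.4 4.4
   vertex 4.5 0.6 5.9
  endloop
 endfacet
 facet normal -0.527 -0.849 0.052
  outer loop
   vertex 3.7 0.9 2.7
   vertex 4.5 0.6 5.9
   vertex 0.3 3.2 5.8
  endloop
 endfacet
 facet normal -0.690 -0.677 -0.255
  outer loop
   vertex 3.7 0.9 2.7
   vertex 0.3 3.2 5.8
   vertex 3.2 1.9 1.4
  endloop
 endfacet
 facet normal 0.671 -0.440 -0.597
  outer loop
   vertex 4.3 2.9 1.9
   vertex 3.7 0.9 2.7
   vertex 3.2 1.9 1.4
  endloop
 endfacet
 facet normal 0.849 -0.395 -0.351
  outer loop
   vertex 4.3 2.9 1.9
   vertex 5.1 2.4 4.4
   vertex 3.7 0.9 2.7
  endloop
 endfacet
 facet normal 0.937 -0.128 -0.325
  outer loop
   vertex 4.3 2.9 1.9
   vertex 5.6 5.3 4.7
   vertex 5.1 2.4 4.4
  endloop
 endfacet
 facet normal 0.547 0.493 -0.677
  outer loop
   vertex 4.3 2.9 1.9
   vertex 1.0 5.6 1.2
   vertex 5.6 5.3 4.7
  endloop
 endfacet
 facet normal 0.308 0.132 -0.942
  outer loop
   vertex 4.3 2.9 1.9
   vertex 3.2 1.9 1.4
   vertex 1.0 5.6 1.2
  endloop
 endfacet
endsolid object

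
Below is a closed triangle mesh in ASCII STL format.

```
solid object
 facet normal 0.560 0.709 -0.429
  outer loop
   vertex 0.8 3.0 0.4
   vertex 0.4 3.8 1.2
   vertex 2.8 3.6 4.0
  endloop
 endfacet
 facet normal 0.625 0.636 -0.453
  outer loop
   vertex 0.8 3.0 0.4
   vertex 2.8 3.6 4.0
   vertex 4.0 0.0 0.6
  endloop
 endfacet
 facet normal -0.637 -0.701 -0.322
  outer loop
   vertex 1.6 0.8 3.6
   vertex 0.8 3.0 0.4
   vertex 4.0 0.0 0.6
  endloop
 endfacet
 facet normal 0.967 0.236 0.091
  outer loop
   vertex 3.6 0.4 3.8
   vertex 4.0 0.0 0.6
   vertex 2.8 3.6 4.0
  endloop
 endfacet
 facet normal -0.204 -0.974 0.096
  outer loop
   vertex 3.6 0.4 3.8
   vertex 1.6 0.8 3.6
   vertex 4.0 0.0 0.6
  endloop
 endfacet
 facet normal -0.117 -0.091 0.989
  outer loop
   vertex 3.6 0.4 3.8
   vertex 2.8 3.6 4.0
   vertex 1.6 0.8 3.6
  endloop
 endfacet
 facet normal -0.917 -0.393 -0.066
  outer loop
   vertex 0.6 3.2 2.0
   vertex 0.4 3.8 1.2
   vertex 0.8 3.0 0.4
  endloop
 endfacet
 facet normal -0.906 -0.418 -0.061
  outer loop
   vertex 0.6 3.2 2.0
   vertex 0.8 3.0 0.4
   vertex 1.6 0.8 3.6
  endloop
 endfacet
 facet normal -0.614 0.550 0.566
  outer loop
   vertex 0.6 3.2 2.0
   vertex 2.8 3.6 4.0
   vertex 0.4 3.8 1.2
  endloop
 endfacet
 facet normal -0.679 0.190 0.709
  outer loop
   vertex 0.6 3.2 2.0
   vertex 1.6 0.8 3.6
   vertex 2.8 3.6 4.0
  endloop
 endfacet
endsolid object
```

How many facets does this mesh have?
10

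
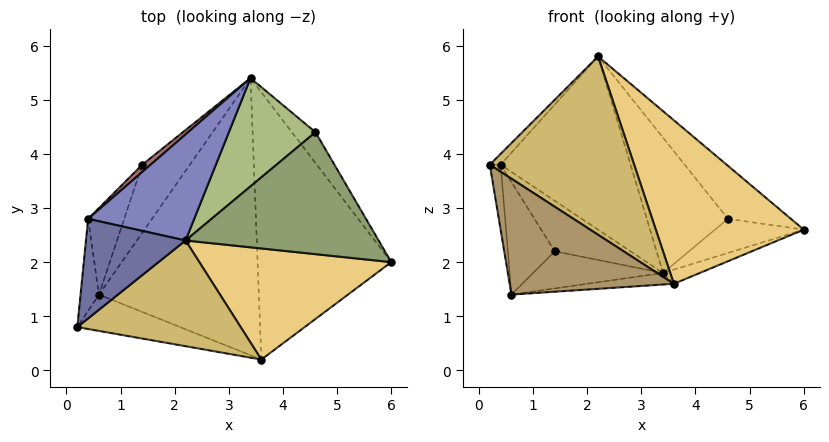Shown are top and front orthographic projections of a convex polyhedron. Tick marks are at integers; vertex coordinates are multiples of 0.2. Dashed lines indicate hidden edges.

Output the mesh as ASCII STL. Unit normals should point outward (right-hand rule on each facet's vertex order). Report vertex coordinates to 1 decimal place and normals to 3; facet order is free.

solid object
 facet normal -0.734 0.073 0.675
  outer loop
   vertex 0.4 2.8 3.8
   vertex 0.2 0.8 3.8
   vertex 2.2 2.4 5.8
  endloop
 endfacet
 facet normal -0.364 0.794 0.486
  outer loop
   vertex 0.4 2.8 3.8
   vertex 2.2 2.4 5.8
   vertex 3.4 5.4 1.8
  endloop
 endfacet
 facet normal -0.985 0.099 -0.140
  outer loop
   vertex 0.4 2.8 3.8
   vertex 0.6 1.4 1.4
   vertex 0.2 0.8 3.8
  endloop
 endfacet
 facet normal 0.762 0.481 -0.434
  outer loop
   vertex 4.6 4.4 2.8
   vertex 6.0 2.0 2.6
   vertex 3.4 5.4 1.8
  endloop
 endfacet
 facet normal 0.631 0.309 0.711
  outer loop
   vertex 4.6 4.4 2.8
   vertex 2.2 2.4 5.8
   vertex 6.0 2.0 2.6
  endloop
 endfacet
 facet normal 0.129 0.774 0.619
  outer loop
   vertex 4.6 4.4 2.8
   vertex 3.4 5.4 1.8
   vertex 2.2 2.4 5.8
  endloop
 endfacet
 facet normal 0.352 0.049 -0.935
  outer loop
   vertex 3.6 0.2 1.6
   vertex 3.4 5.4 1.8
   vertex 6.0 2.0 2.6
  endloop
 endfacet
 facet normal 0.083 0.041 -0.996
  outer loop
   vertex 3.6 0.2 1.6
   vertex 0.6 1.4 1.4
   vertex 3.4 5.4 1.8
  endloop
 endfacet
 facet normal -0.340 -0.897 -0.281
  outer loop
   vertex 3.6 0.2 1.6
   vertex 0.2 0.8 3.8
   vertex 0.6 1.4 1.4
  endloop
 endfacet
 facet normal 0.175 -0.847 0.502
  outer loop
   vertex 3.6 0.2 1.6
   vertex 2.2 2.4 5.8
   vertex 0.2 0.8 3.8
  endloop
 endfacet
 facet normal 0.360 -0.772 0.524
  outer loop
   vertex 3.6 0.2 1.6
   vertex 6.0 2.0 2.6
   vertex 2.2 2.4 5.8
  endloop
 endfacet
 facet normal -0.488 0.418 -0.766
  outer loop
   vertex 1.4 3.8 2.2
   vertex 3.4 5.4 1.8
   vertex 0.6 1.4 1.4
  endloop
 endfacet
 facet normal -0.607 0.787 0.112
  outer loop
   vertex 1.4 3.8 2.2
   vertex 0.4 2.8 3.8
   vertex 3.4 5.4 1.8
  endloop
 endfacet
 facet normal -0.870 0.390 -0.300
  outer loop
   vertex 1.4 3.8 2.2
   vertex 0.6 1.4 1.4
   vertex 0.4 2.8 3.8
  endloop
 endfacet
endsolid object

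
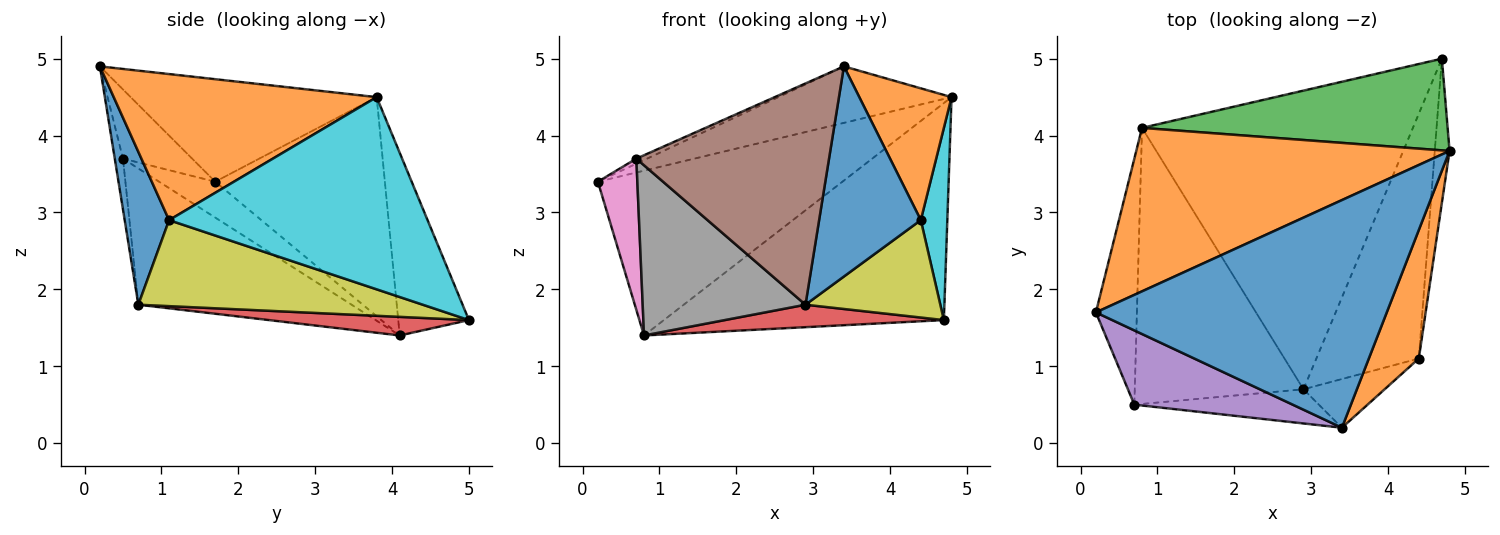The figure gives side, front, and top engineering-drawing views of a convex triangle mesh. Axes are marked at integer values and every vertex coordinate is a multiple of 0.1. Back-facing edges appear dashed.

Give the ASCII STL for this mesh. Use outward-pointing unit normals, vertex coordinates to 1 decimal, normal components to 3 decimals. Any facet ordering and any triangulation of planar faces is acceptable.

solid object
 facet normal -0.324 0.228 0.918
  outer loop
   vertex 3.4 0.2 4.9
   vertex 4.8 3.8 4.5
   vertex 0.2 1.7 3.4
  endloop
 endfacet
 facet normal -0.442 0.637 0.632
  outer loop
   vertex 0.8 4.1 1.4
   vertex 0.2 1.7 3.4
   vertex 4.8 3.8 4.5
  endloop
 endfacet
 facet normal -0.226 0.897 0.379
  outer loop
   vertex 0.8 4.1 1.4
   vertex 4.8 3.8 4.5
   vertex 4.7 5.0 1.6
  endloop
 endfacet
 facet normal 0.068 -0.075 -0.995
  outer loop
   vertex 0.8 4.1 1.4
   vertex 4.7 5.0 1.6
   vertex 2.9 0.7 1.8
  endloop
 endfacet
 facet normal -0.400 0.062 0.915
  outer loop
   vertex 0.7 0.5 3.7
   vertex 3.4 0.2 4.9
   vertex 0.2 1.7 3.4
  endloop
 endfacet
 facet normal -0.042 -0.987 -0.152
  outer loop
   vertex 0.7 0.5 3.7
   vertex 2.9 0.7 1.8
   vertex 3.4 0.2 4.9
  endloop
 endfacet
 facet normal -0.598 -0.420 -0.683
  outer loop
   vertex 0.7 0.5 3.7
   vertex 0.2 1.7 3.4
   vertex 0.8 4.1 1.4
  endloop
 endfacet
 facet normal -0.567 -0.432 -0.701
  outer loop
   vertex 0.7 0.5 3.7
   vertex 0.8 4.1 1.4
   vertex 2.9 0.7 1.8
  endloop
 endfacet
 facet normal 0.615 -0.292 -0.733
  outer loop
   vertex 4.4 1.1 2.9
   vertex 2.9 0.7 1.8
   vertex 4.7 5.0 1.6
  endloop
 endfacet
 facet normal 0.992 -0.102 -0.076
  outer loop
   vertex 4.4 1.1 2.9
   vertex 4.7 5.0 1.6
   vertex 4.8 3.8 4.5
  endloop
 endfacet
 facet normal 0.391 -0.896 -0.208
  outer loop
   vertex 4.4 1.1 2.9
   vertex 3.4 0.2 4.9
   vertex 2.9 0.7 1.8
  endloop
 endfacet
 facet normal 0.898 -0.315 0.307
  outer loop
   vertex 4.4 1.1 2.9
   vertex 4.8 3.8 4.5
   vertex 3.4 0.2 4.9
  endloop
 endfacet
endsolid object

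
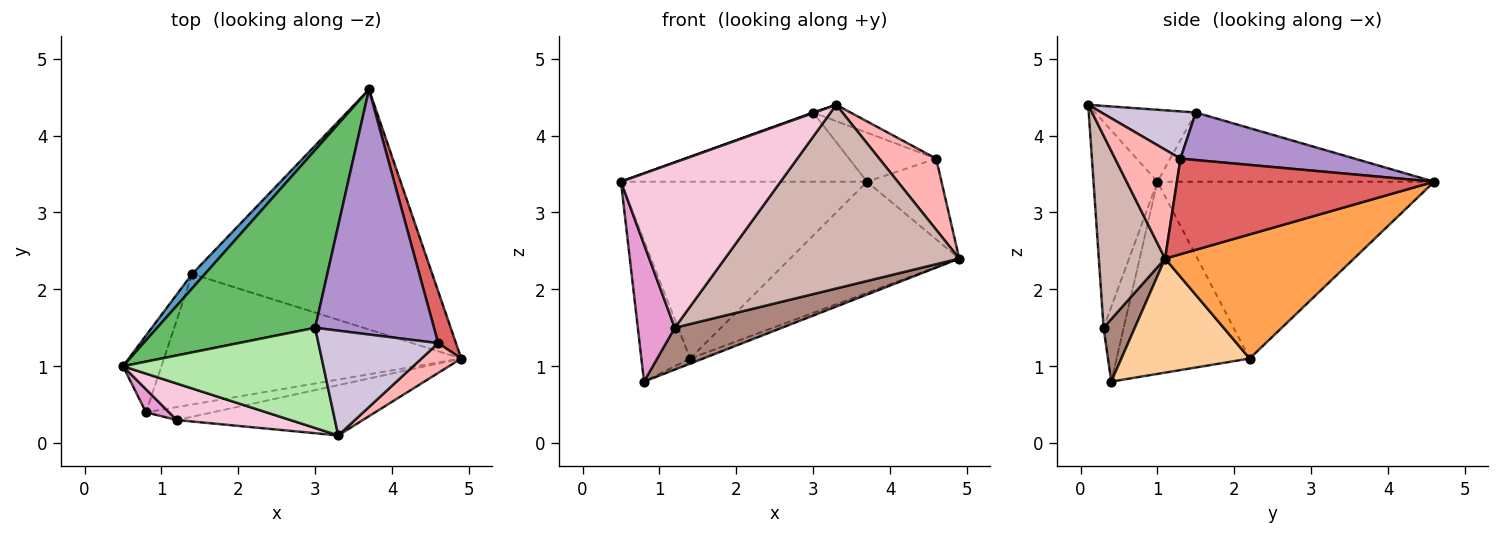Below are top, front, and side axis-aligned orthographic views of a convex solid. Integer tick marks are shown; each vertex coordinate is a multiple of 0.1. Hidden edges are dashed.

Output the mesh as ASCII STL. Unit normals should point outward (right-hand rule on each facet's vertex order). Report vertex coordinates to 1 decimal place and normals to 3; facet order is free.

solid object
 facet normal -0.746 0.663 0.054
  outer loop
   vertex 1.4 2.2 1.1
   vertex 0.5 1.0 3.4
   vertex 3.7 4.6 3.4
  endloop
 endfacet
 facet normal -0.923 0.338 -0.185
  outer loop
   vertex 1.4 2.2 1.1
   vertex 0.8 0.4 0.8
   vertex 0.5 1.0 3.4
  endloop
 endfacet
 facet normal 0.425 0.380 -0.822
  outer loop
   vertex 1.4 2.2 1.1
   vertex 3.7 4.6 3.4
   vertex 4.9 1.1 2.4
  endloop
 endfacet
 facet normal 0.358 0.036 -0.933
  outer loop
   vertex 1.4 2.2 1.1
   vertex 4.9 1.1 2.4
   vertex 0.8 0.4 0.8
  endloop
 endfacet
 facet normal -0.378 0.336 0.863
  outer loop
   vertex 3.0 1.5 4.3
   vertex 3.7 4.6 3.4
   vertex 0.5 1.0 3.4
  endloop
 endfacet
 facet normal -0.338 -0.005 0.941
  outer loop
   vertex 3.0 1.5 4.3
   vertex 0.5 1.0 3.4
   vertex 3.3 0.1 4.4
  endloop
 endfacet
 facet normal 0.946 0.274 0.176
  outer loop
   vertex 4.6 1.3 3.7
   vertex 4.9 1.1 2.4
   vertex 3.7 4.6 3.4
  endloop
 endfacet
 facet normal 0.727 -0.633 0.265
  outer loop
   vertex 4.6 1.3 3.7
   vertex 3.3 0.1 4.4
   vertex 4.9 1.1 2.4
  endloop
 endfacet
 facet normal 0.365 0.183 0.913
  outer loop
   vertex 4.6 1.3 3.7
   vertex 3.7 4.6 3.4
   vertex 3.0 1.5 4.3
  endloop
 endfacet
 facet normal 0.363 0.144 0.921
  outer loop
   vertex 4.6 1.3 3.7
   vertex 3.0 1.5 4.3
   vertex 3.3 0.1 4.4
  endloop
 endfacet
 facet normal 0.268 -0.920 -0.285
  outer loop
   vertex 1.2 0.3 1.5
   vertex 0.8 0.4 0.8
   vertex 4.9 1.1 2.4
  endloop
 endfacet
 facet normal 0.263 -0.931 -0.255
  outer loop
   vertex 1.2 0.3 1.5
   vertex 4.9 1.1 2.4
   vertex 3.3 0.1 4.4
  endloop
 endfacet
 facet normal -0.473 -0.869 0.146
  outer loop
   vertex 1.2 0.3 1.5
   vertex 0.5 1.0 3.4
   vertex 0.8 0.4 0.8
  endloop
 endfacet
 facet normal -0.364 -0.909 0.201
  outer loop
   vertex 1.2 0.3 1.5
   vertex 3.3 0.1 4.4
   vertex 0.5 1.0 3.4
  endloop
 endfacet
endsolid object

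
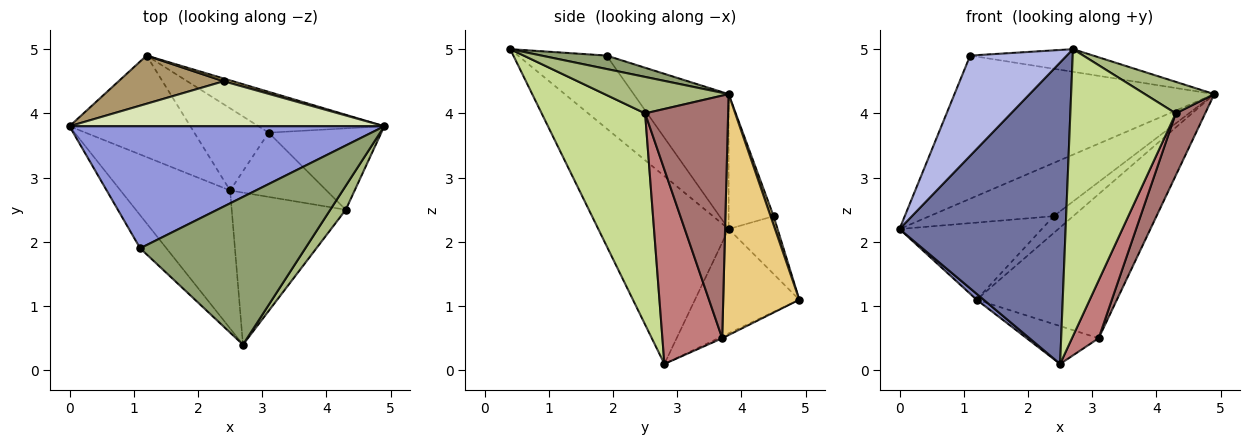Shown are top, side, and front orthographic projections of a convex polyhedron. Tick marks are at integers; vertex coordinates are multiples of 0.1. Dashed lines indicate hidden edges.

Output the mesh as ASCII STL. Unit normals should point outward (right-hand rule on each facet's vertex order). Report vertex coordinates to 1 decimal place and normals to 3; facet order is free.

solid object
 facet normal -0.581 -0.740 -0.339
  outer loop
   vertex 2.5 2.8 0.1
   vertex 2.7 0.4 5.0
   vertex 0.0 3.8 2.2
  endloop
 endfacet
 facet normal -0.653 -0.044 -0.756
  outer loop
   vertex 1.2 4.9 1.1
   vertex 2.5 2.8 0.1
   vertex 0.0 3.8 2.2
  endloop
 endfacet
 facet normal -0.268 0.733 0.625
  outer loop
   vertex 1.1 1.9 4.9
   vertex 4.9 3.8 4.3
   vertex 0.0 3.8 2.2
  endloop
 endfacet
 facet normal -0.657 -0.716 -0.236
  outer loop
   vertex 1.1 1.9 4.9
   vertex 0.0 3.8 2.2
   vertex 2.7 0.4 5.0
  endloop
 endfacet
 facet normal 0.080 0.151 0.985
  outer loop
   vertex 1.1 1.9 4.9
   vertex 2.7 0.4 5.0
   vertex 4.9 3.8 4.3
  endloop
 endfacet
 facet normal 0.818 -0.458 0.348
  outer loop
   vertex 4.3 2.5 4.0
   vertex 4.9 3.8 4.3
   vertex 2.7 0.4 5.0
  endloop
 endfacet
 facet normal 0.655 -0.668 -0.354
  outer loop
   vertex 4.3 2.5 4.0
   vertex 2.7 0.4 5.0
   vertex 2.5 2.8 0.1
  endloop
 endfacet
 facet normal -0.267 0.736 0.622
  outer loop
   vertex 2.4 4.5 2.4
   vertex 0.0 3.8 2.2
   vertex 4.9 3.8 4.3
  endloop
 endfacet
 facet normal -0.280 0.814 0.509
  outer loop
   vertex 2.4 4.5 2.4
   vertex 1.2 4.9 1.1
   vertex 0.0 3.8 2.2
  endloop
 endfacet
 facet normal 0.151 0.975 0.161
  outer loop
   vertex 2.4 4.5 2.4
   vertex 4.9 3.8 4.3
   vertex 1.2 4.9 1.1
  endloop
 endfacet
 facet normal 0.463 0.853 -0.242
  outer loop
   vertex 3.1 3.7 0.5
   vertex 1.2 4.9 1.1
   vertex 4.9 3.8 4.3
  endloop
 endfacet
 facet normal -0.022 0.418 -0.908
  outer loop
   vertex 3.1 3.7 0.5
   vertex 2.5 2.8 0.1
   vertex 1.2 4.9 1.1
  endloop
 endfacet
 facet normal 0.863 -0.306 -0.401
  outer loop
   vertex 3.1 3.7 0.5
   vertex 4.9 3.8 4.3
   vertex 4.3 2.5 4.0
  endloop
 endfacet
 facet normal 0.832 -0.371 -0.413
  outer loop
   vertex 3.1 3.7 0.5
   vertex 4.3 2.5 4.0
   vertex 2.5 2.8 0.1
  endloop
 endfacet
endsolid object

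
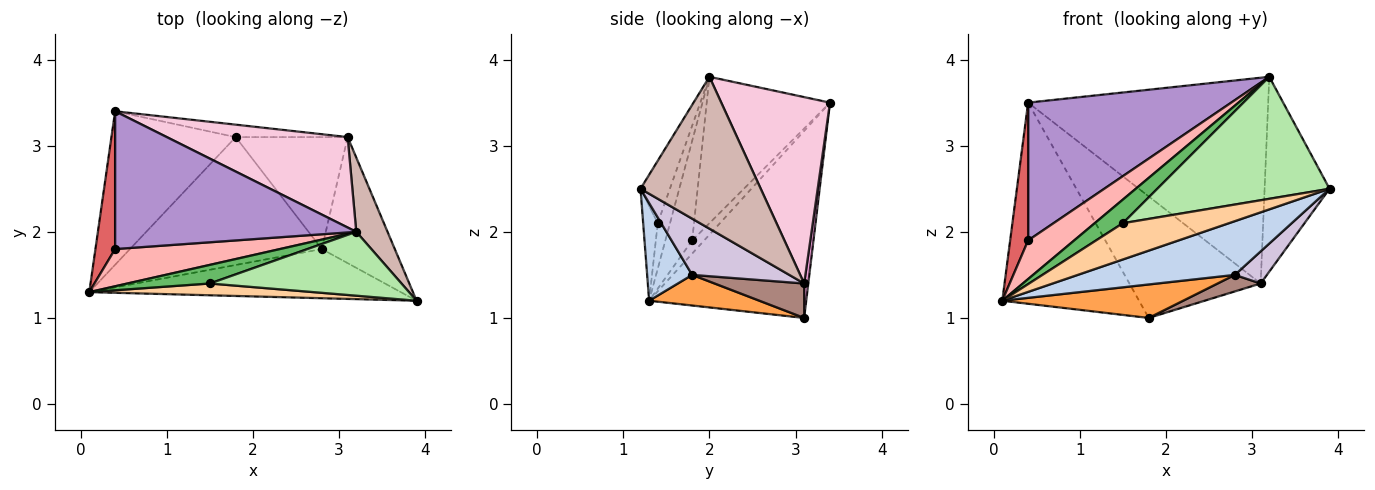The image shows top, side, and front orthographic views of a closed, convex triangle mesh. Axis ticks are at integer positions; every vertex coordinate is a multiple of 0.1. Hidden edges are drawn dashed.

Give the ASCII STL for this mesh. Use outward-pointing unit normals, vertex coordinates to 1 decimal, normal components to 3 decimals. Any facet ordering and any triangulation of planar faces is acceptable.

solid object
 facet normal -0.674 0.587 -0.448
  outer loop
   vertex 1.8 3.1 1.0
   vertex 0.1 1.3 1.2
   vertex 0.4 3.4 3.5
  endloop
 endfacet
 facet normal 0.207 -0.722 -0.661
  outer loop
   vertex 2.8 1.8 1.5
   vertex 3.9 1.2 2.5
   vertex 0.1 1.3 1.2
  endloop
 endfacet
 facet normal 0.153 -0.250 -0.956
  outer loop
   vertex 2.8 1.8 1.5
   vertex 0.1 1.3 1.2
   vertex 1.8 3.1 1.0
  endloop
 endfacet
 facet normal -0.130 -0.943 0.306
  outer loop
   vertex 1.5 1.4 2.1
   vertex 0.1 1.3 1.2
   vertex 3.9 1.2 2.5
  endloop
 endfacet
 facet normal -0.323 -0.743 0.586
  outer loop
   vertex 1.5 1.4 2.1
   vertex 3.2 2.0 3.8
   vertex 0.1 1.3 1.2
  endloop
 endfacet
 facet normal -0.149 -0.876 0.459
  outer loop
   vertex 1.5 1.4 2.1
   vertex 3.9 1.2 2.5
   vertex 3.2 2.0 3.8
  endloop
 endfacet
 facet normal -0.426 -0.640 0.640
  outer loop
   vertex 0.4 1.8 1.9
   vertex 0.4 3.4 3.5
   vertex 0.1 1.3 1.2
  endloop
 endfacet
 facet normal -0.387 -0.664 0.640
  outer loop
   vertex 0.4 1.8 1.9
   vertex 0.1 1.3 1.2
   vertex 3.2 2.0 3.8
  endloop
 endfacet
 facet normal -0.394 -0.650 0.650
  outer loop
   vertex 0.4 1.8 1.9
   vertex 3.2 2.0 3.8
   vertex 0.4 3.4 3.5
  endloop
 endfacet
 facet normal 0.598 -0.198 -0.777
  outer loop
   vertex 3.1 3.1 1.4
   vertex 3.9 1.2 2.5
   vertex 2.8 1.8 1.5
  endloop
 endfacet
 facet normal 0.291 -0.140 -0.946
  outer loop
   vertex 3.1 3.1 1.4
   vertex 2.8 1.8 1.5
   vertex 1.8 3.1 1.0
  endloop
 endfacet
 facet normal 0.866 0.468 0.178
  outer loop
   vertex 3.1 3.1 1.4
   vertex 3.2 2.0 3.8
   vertex 3.9 1.2 2.5
  endloop
 endfacet
 facet normal 0.031 0.994 -0.102
  outer loop
   vertex 3.1 3.1 1.4
   vertex 1.8 3.1 1.0
   vertex 0.4 3.4 3.5
  endloop
 endfacet
 facet normal 0.383 0.846 0.372
  outer loop
   vertex 3.1 3.1 1.4
   vertex 0.4 3.4 3.5
   vertex 3.2 2.0 3.8
  endloop
 endfacet
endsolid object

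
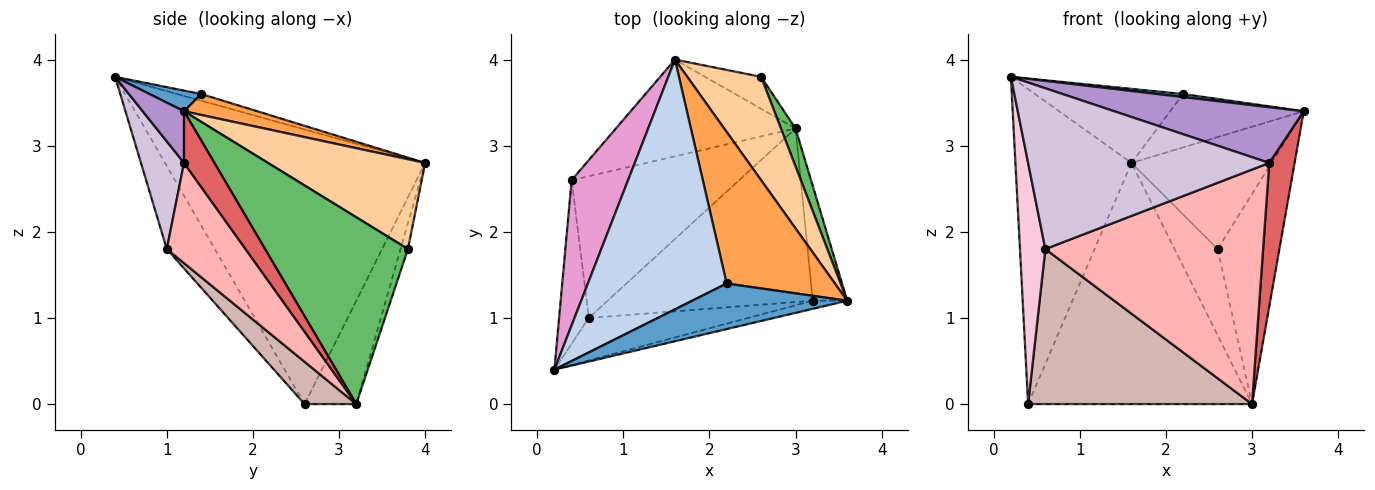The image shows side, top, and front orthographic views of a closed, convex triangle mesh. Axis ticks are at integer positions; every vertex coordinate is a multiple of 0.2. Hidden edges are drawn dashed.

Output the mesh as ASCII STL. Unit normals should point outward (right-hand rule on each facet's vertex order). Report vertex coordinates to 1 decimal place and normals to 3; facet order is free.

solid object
 facet normal 0.132 -0.066 0.989
  outer loop
   vertex 2.2 1.4 3.6
   vertex 0.2 0.4 3.8
   vertex 3.6 1.2 3.4
  endloop
 endfacet
 facet normal -0.046 0.284 0.958
  outer loop
   vertex 2.2 1.4 3.6
   vertex 1.6 4.0 2.8
   vertex 0.2 0.4 3.8
  endloop
 endfacet
 facet normal 0.179 0.327 0.928
  outer loop
   vertex 2.2 1.4 3.6
   vertex 3.6 1.2 3.4
   vertex 1.6 4.0 2.8
  endloop
 endfacet
 facet normal 0.636 0.567 0.523
  outer loop
   vertex 2.6 3.8 1.8
   vertex 1.6 4.0 2.8
   vertex 3.6 1.2 3.4
  endloop
 endfacet
 facet normal 0.915 0.396 0.071
  outer loop
   vertex 2.6 3.8 1.8
   vertex 3.6 1.2 3.4
   vertex 3.0 3.2 0.0
  endloop
 endfacet
 facet normal -0.159 0.926 -0.344
  outer loop
   vertex 2.6 3.8 1.8
   vertex 3.0 3.2 0.0
   vertex 1.6 4.0 2.8
  endloop
 endfacet
 facet normal 0.684 -0.570 -0.456
  outer loop
   vertex 3.2 1.2 2.8
   vertex 3.0 3.2 0.0
   vertex 3.6 1.2 3.4
  endloop
 endfacet
 facet normal 0.279 -0.772 -0.571
  outer loop
   vertex 3.2 1.2 2.8
   vertex 0.6 1.0 1.8
   vertex 3.0 3.2 0.0
  endloop
 endfacet
 facet normal 0.211 -0.967 -0.141
  outer loop
   vertex 3.2 1.2 2.8
   vertex 3.6 1.2 3.4
   vertex 0.2 0.4 3.8
  endloop
 endfacet
 facet normal 0.170 -0.953 -0.252
  outer loop
   vertex 3.2 1.2 2.8
   vertex 0.2 0.4 3.8
   vertex 0.6 1.0 1.8
  endloop
 endfacet
 facet normal -0.209 0.908 -0.364
  outer loop
   vertex 0.4 2.6 0.0
   vertex 1.6 4.0 2.8
   vertex 3.0 3.2 0.0
  endloop
 endfacet
 facet normal 0.168 -0.727 -0.665
  outer loop
   vertex 0.4 2.6 0.0
   vertex 3.0 3.2 0.0
   vertex 0.6 1.0 1.8
  endloop
 endfacet
 facet normal -0.898 0.400 0.185
  outer loop
   vertex 0.4 2.6 0.0
   vertex 0.2 0.4 3.8
   vertex 1.6 4.0 2.8
  endloop
 endfacet
 facet normal -0.843 -0.445 -0.302
  outer loop
   vertex 0.4 2.6 0.0
   vertex 0.6 1.0 1.8
   vertex 0.2 0.4 3.8
  endloop
 endfacet
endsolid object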